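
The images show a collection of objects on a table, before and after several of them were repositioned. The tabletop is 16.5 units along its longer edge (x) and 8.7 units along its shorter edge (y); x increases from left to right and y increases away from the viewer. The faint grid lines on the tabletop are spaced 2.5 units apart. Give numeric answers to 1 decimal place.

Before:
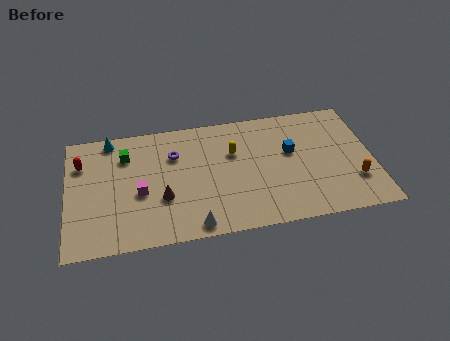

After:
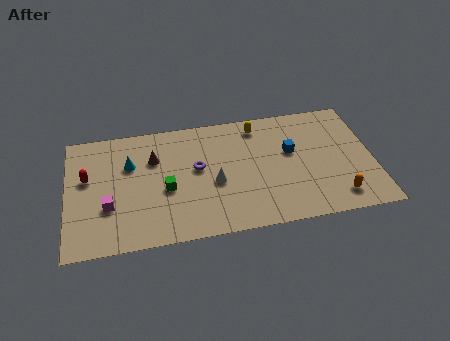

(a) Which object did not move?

the blue cube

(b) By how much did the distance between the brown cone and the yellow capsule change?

+1.2

Before: roughly 4.7 units apart; after: 5.9. That's 1.2 units further apart.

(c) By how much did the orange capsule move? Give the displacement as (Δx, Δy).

(-1.0, -1.0)

From the two frames, the orange capsule sits at roughly (15.4, 2.5) before and (14.4, 1.5) after.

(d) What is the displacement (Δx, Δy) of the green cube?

(2.1, -2.8)

From the two frames, the green cube sits at roughly (3.2, 6.5) before and (5.3, 3.7) after.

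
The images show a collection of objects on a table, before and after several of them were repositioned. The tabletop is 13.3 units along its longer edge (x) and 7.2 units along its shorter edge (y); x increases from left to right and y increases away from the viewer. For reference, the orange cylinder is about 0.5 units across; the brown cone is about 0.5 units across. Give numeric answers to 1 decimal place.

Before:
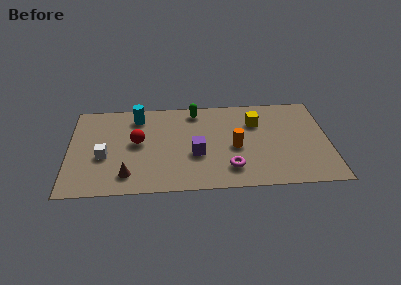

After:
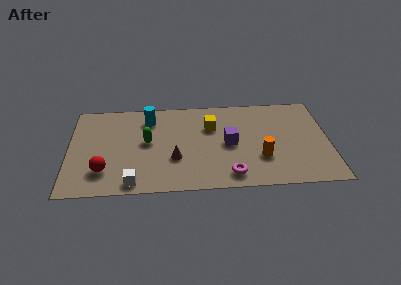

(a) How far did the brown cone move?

2.6

The brown cone moved from about (3.0, 1.4) to (5.4, 2.5), a distance of √(2.4² + 1.1²) ≈ 2.6.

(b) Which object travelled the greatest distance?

the green capsule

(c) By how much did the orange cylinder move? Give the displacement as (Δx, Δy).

(1.3, -0.9)

From the two frames, the orange cylinder sits at roughly (8.5, 3.2) before and (9.8, 2.3) after.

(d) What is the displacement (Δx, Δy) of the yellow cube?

(-2.3, -0.2)

From the two frames, the yellow cube sits at roughly (9.6, 5.1) before and (7.3, 4.9) after.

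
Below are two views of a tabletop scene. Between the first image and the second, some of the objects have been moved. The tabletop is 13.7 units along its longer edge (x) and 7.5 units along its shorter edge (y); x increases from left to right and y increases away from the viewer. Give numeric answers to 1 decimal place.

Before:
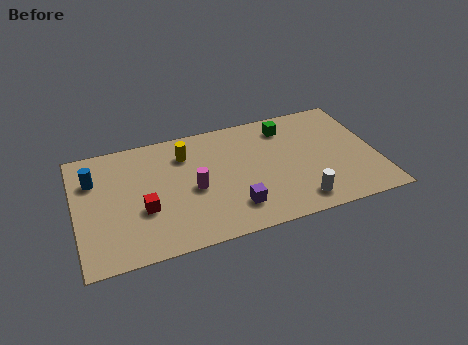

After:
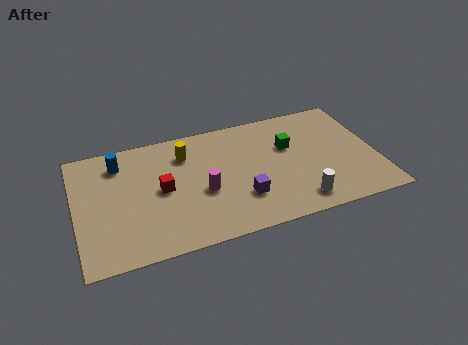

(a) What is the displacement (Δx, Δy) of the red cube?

(0.9, 1.0)

The red cube started near (3.0, 2.8) and ended near (3.9, 3.8).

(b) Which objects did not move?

the white cylinder and the yellow cylinder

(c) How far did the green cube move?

1.3

From (9.8, 6.1) to (9.8, 4.8), the green cube covered √(0.0² + 1.3²) ≈ 1.3 units.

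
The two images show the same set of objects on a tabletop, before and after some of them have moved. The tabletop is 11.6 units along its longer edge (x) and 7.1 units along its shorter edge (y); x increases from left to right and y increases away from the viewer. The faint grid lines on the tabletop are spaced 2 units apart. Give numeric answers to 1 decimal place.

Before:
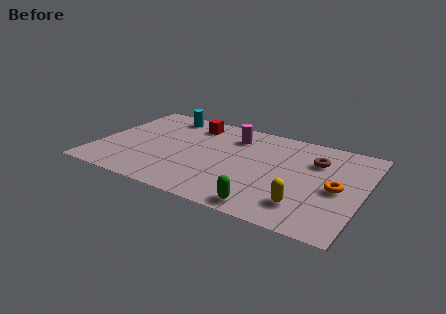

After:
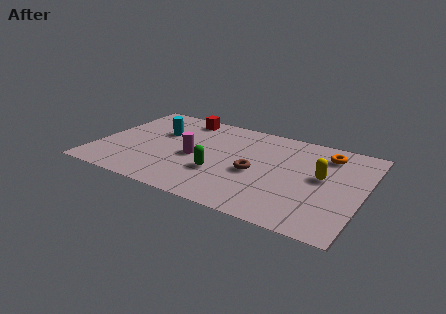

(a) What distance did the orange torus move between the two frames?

2.5

From (10.5, 3.3) to (9.8, 5.7), the orange torus covered √(0.7² + 2.4²) ≈ 2.5 units.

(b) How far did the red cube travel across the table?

0.6

The red cube was near (3.8, 5.8) before and (3.3, 6.2) after, so it travelled √(0.5² + 0.4²) ≈ 0.6 units.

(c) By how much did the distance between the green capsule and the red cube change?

-2.0

The distance was about 6.4 in the first image and 4.4 in the second, so they moved 2.0 units closer together.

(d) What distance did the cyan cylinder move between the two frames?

1.5

The cyan cylinder was near (2.5, 6.1) before and (2.5, 4.6) after, so it travelled √(0.0² + 1.5²) ≈ 1.5 units.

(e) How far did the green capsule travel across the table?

2.8

The green capsule was near (7.8, 0.8) before and (5.5, 2.4) after, so it travelled √(2.3² + 1.6²) ≈ 2.8 units.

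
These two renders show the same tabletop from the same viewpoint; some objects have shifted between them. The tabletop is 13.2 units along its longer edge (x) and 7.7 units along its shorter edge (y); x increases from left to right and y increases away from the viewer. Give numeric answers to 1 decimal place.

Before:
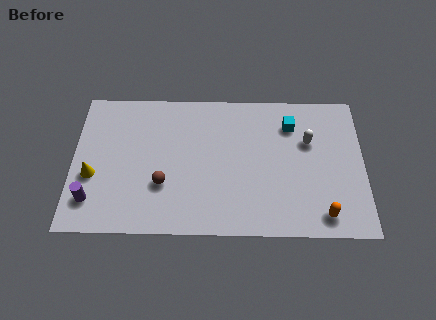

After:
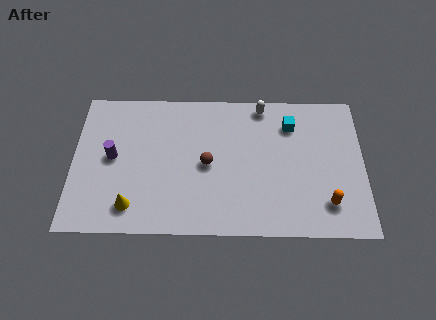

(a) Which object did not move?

the cyan cube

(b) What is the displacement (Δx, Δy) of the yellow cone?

(1.8, -1.6)

The yellow cone was at about (0.9, 3.0) and moved to about (2.7, 1.4).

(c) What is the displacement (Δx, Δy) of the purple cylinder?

(0.9, 2.3)

From the two frames, the purple cylinder sits at roughly (0.9, 1.7) before and (1.8, 4.0) after.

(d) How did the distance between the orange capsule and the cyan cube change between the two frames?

-0.5

The distance was about 5.0 in the first image and 4.5 in the second, so they moved 0.5 units closer together.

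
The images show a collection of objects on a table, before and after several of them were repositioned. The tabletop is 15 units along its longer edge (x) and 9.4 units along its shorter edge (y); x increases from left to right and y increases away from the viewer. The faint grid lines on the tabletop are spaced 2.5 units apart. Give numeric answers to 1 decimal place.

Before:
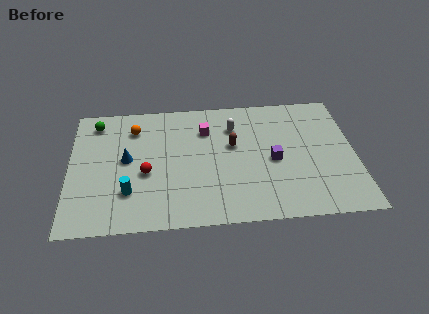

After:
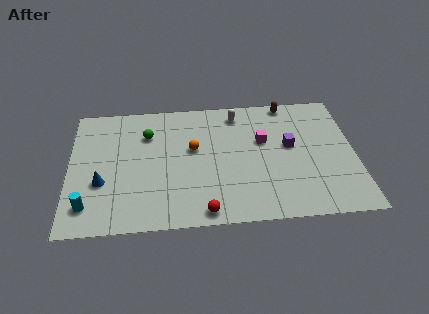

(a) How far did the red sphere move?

4.2

From (4.0, 3.9) to (7.0, 0.9), the red sphere covered √(3.0² + 3.0²) ≈ 4.2 units.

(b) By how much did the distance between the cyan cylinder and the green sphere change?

+0.3

They were about 5.6 units apart before and 5.9 after — 0.3 units further apart.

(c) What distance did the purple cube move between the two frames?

1.3

From (10.7, 4.3) to (11.6, 5.3), the purple cube covered √(0.9² + 1.0²) ≈ 1.3 units.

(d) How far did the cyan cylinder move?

2.2

The cyan cylinder was near (3.1, 2.6) before and (1.0, 1.8) after, so it travelled √(2.1² + 0.8²) ≈ 2.2 units.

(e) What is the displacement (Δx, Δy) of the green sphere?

(2.7, -1.1)

The green sphere started near (1.4, 7.9) and ended near (4.1, 6.8).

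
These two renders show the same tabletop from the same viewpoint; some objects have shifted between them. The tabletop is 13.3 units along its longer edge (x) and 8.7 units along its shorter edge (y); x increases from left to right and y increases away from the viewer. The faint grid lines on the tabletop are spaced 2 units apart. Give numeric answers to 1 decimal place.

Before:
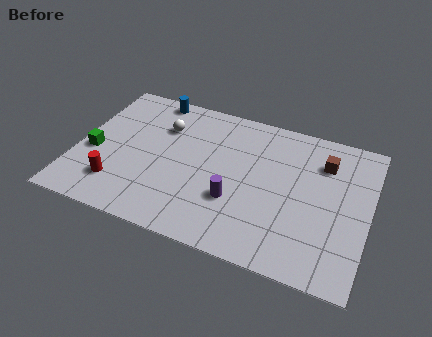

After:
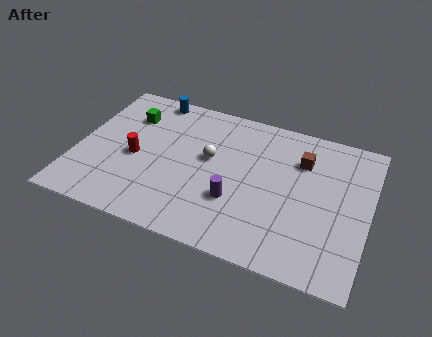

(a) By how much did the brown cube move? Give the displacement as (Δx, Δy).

(-1.0, -0.2)

The brown cube started near (11.1, 6.5) and ended near (10.1, 6.3).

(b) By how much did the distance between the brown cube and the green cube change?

-2.7

The distance was about 10.7 in the first image and 8.0 in the second, so they moved 2.7 units closer together.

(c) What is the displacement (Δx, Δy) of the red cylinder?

(0.6, 1.9)

The red cylinder started near (2.1, 2.0) and ended near (2.7, 3.9).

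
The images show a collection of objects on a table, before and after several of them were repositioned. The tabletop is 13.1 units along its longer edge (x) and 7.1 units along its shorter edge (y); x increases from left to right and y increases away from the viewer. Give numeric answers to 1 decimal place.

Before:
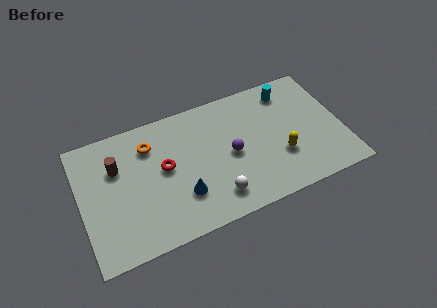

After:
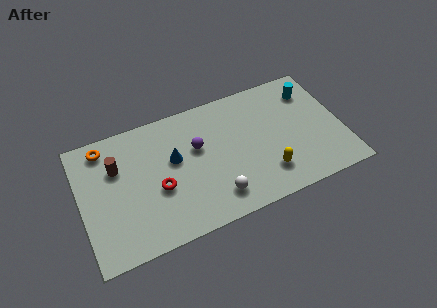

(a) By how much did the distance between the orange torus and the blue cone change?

+0.3

Before: roughly 3.5 units apart; after: 3.8. That's 0.3 units further apart.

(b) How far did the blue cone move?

2.1

The blue cone was near (4.9, 2.1) before and (4.7, 4.2) after, so it travelled √(0.2² + 2.1²) ≈ 2.1 units.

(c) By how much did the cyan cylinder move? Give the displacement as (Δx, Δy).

(1.1, -0.4)

From the two frames, the cyan cylinder sits at roughly (10.7, 5.9) before and (11.8, 5.5) after.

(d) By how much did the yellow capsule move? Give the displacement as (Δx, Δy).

(-0.8, -0.7)

From the two frames, the yellow capsule sits at roughly (9.9, 2.4) before and (9.1, 1.7) after.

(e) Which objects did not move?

the white sphere and the brown cylinder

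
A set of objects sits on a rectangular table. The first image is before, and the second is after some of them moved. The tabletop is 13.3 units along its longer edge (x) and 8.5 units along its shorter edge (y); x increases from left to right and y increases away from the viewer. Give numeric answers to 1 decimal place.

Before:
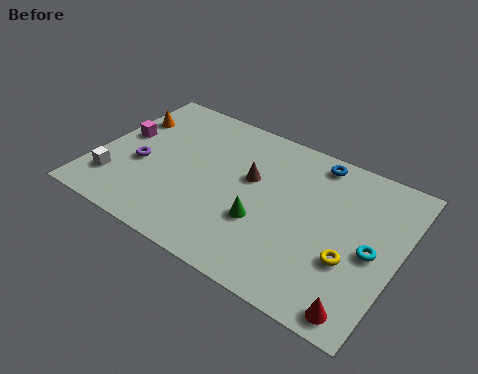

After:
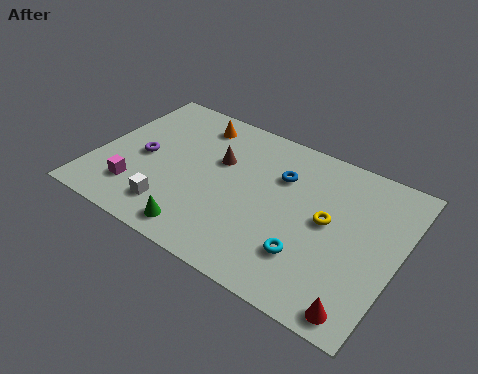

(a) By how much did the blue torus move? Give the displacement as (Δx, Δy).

(-1.3, -1.6)

The blue torus started near (9.2, 7.5) and ended near (7.9, 5.9).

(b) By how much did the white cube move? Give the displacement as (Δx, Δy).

(2.7, -0.3)

The white cube was at about (1.1, 2.0) and moved to about (3.8, 1.7).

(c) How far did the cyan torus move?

3.0

From (12.2, 3.9) to (9.7, 2.3), the cyan torus covered √(2.5² + 1.6²) ≈ 3.0 units.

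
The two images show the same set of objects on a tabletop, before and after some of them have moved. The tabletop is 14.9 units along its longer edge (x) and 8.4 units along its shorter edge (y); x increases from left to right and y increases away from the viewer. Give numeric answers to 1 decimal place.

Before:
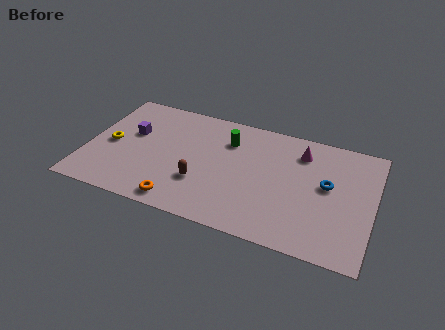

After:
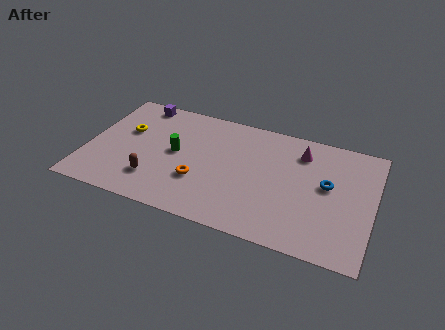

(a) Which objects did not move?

the magenta cone and the blue torus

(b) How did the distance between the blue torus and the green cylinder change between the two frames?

+2.4

The distance was about 5.5 in the first image and 7.9 in the second, so they moved 2.4 units further apart.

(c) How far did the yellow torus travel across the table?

1.4

From (1.2, 4.0) to (1.9, 5.2), the yellow torus covered √(0.7² + 1.2²) ≈ 1.4 units.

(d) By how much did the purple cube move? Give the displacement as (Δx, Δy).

(0.1, 2.4)

The purple cube was at about (2.2, 5.1) and moved to about (2.3, 7.5).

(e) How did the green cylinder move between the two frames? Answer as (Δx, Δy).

(-2.6, -1.8)

The green cylinder was at about (7.2, 6.2) and moved to about (4.6, 4.4).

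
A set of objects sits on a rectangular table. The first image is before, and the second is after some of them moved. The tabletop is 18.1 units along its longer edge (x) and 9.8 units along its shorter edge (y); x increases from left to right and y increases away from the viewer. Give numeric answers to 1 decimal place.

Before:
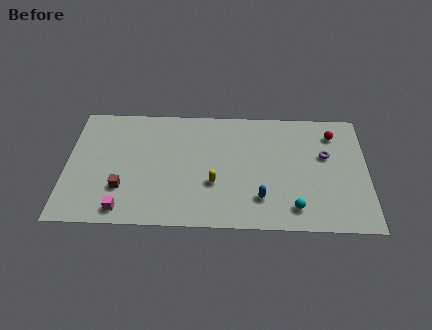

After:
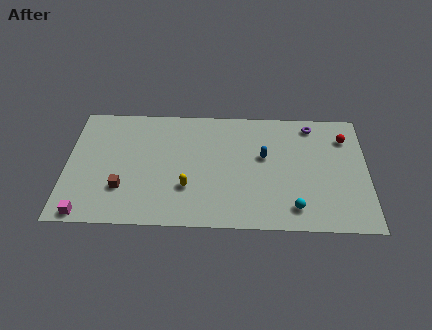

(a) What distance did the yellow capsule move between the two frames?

1.6

The yellow capsule moved from about (8.9, 3.5) to (7.3, 3.1), a distance of √(1.6² + 0.4²) ≈ 1.6.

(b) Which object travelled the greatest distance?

the blue capsule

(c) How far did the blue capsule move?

3.4

From (11.7, 2.4) to (11.9, 5.8), the blue capsule covered √(0.2² + 3.4²) ≈ 3.4 units.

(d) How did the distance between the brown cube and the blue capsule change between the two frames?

+0.7

Before: roughly 8.3 units apart; after: 9.0. That's 0.7 units further apart.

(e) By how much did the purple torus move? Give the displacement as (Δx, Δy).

(-0.8, 2.5)

The purple torus started near (15.6, 6.0) and ended near (14.8, 8.5).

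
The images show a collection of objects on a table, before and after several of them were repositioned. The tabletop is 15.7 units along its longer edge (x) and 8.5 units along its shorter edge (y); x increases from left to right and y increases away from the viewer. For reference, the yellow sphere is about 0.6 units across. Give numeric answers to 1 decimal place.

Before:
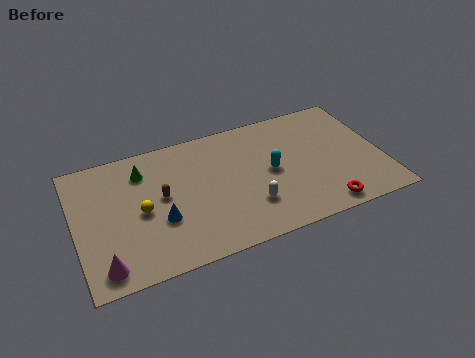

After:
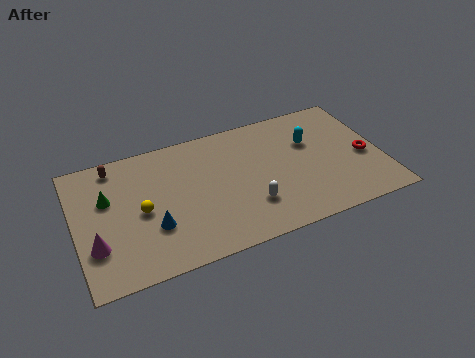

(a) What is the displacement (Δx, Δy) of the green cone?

(-1.9, -1.2)

The green cone started near (3.6, 6.6) and ended near (1.7, 5.4).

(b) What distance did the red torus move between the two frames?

3.7

From (12.3, 1.0) to (14.8, 3.7), the red torus covered √(2.5² + 2.7²) ≈ 3.7 units.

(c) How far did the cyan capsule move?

2.6

The cyan capsule moved from about (10.0, 4.3) to (12.2, 5.6), a distance of √(2.2² + 1.3²) ≈ 2.6.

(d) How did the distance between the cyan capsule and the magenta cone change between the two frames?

+2.4

They were about 9.3 units apart before and 11.7 after — 2.4 units further apart.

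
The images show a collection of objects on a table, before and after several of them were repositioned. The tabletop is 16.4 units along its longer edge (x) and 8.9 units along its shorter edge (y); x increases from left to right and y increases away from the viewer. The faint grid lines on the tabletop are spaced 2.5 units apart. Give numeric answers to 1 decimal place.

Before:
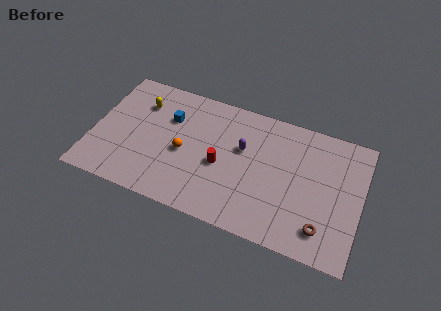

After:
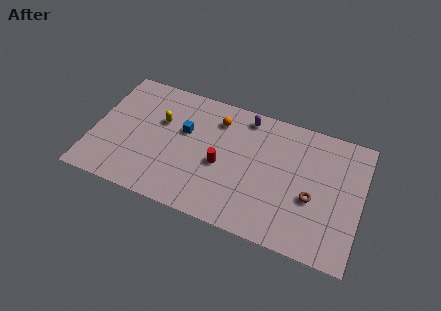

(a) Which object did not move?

the red cylinder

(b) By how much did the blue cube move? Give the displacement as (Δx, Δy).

(1.0, -0.6)

The blue cube started near (4.5, 6.1) and ended near (5.5, 5.5).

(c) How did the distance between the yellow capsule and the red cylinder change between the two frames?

-1.6

Before: roughly 5.9 units apart; after: 4.3. That's 1.6 units closer together.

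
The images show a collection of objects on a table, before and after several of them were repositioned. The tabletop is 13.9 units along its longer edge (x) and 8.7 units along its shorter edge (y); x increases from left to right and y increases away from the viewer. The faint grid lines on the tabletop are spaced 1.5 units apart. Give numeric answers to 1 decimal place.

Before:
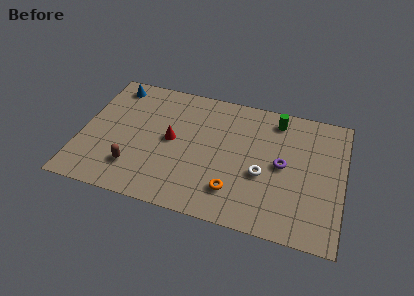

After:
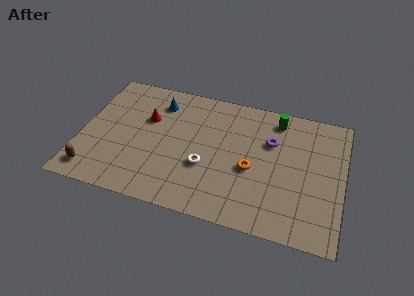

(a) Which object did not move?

the green cylinder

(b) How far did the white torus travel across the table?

3.0

The white torus was near (9.7, 3.5) before and (6.7, 3.2) after, so it travelled √(3.0² + 0.3²) ≈ 3.0 units.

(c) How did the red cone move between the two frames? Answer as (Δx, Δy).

(-1.4, 1.1)

The red cone was at about (4.8, 4.5) and moved to about (3.4, 5.6).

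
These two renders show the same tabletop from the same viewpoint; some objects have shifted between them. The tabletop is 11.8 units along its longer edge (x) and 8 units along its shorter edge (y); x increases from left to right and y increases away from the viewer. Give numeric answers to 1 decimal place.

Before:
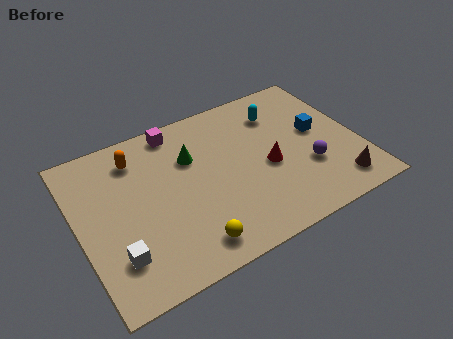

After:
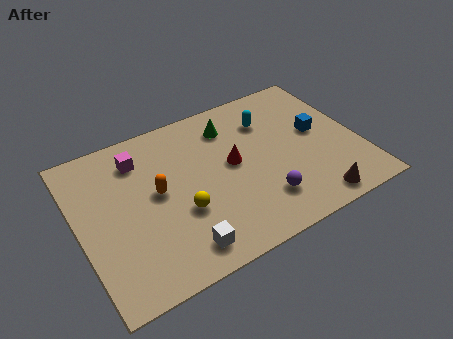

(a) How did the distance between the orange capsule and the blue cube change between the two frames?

-0.9

Before: roughly 7.8 units apart; after: 6.9. That's 0.9 units closer together.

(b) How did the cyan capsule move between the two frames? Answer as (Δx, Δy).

(-0.5, -0.2)

The cyan capsule started near (8.8, 6.1) and ended near (8.3, 5.9).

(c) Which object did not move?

the blue cube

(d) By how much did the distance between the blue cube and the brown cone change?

+0.5

Before: roughly 3.1 units apart; after: 3.6. That's 0.5 units further apart.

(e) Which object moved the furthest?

the white cube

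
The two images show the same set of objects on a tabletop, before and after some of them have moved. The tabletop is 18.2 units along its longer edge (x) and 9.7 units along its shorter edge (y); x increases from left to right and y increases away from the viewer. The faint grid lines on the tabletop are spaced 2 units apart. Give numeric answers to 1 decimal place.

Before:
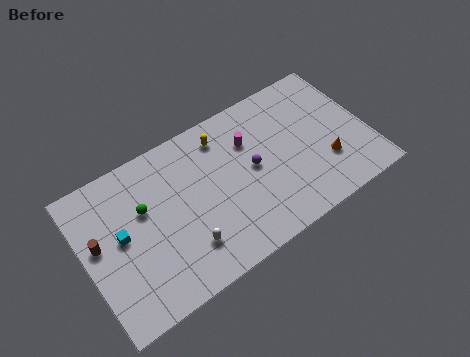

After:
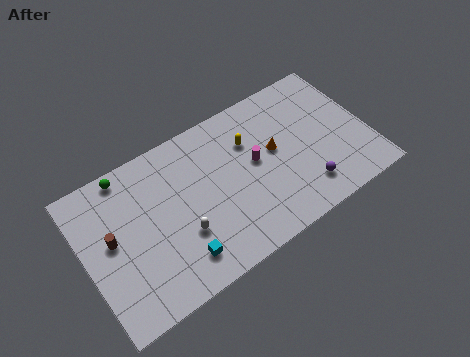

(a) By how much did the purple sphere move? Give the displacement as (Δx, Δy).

(2.9, -3.0)

From the two frames, the purple sphere sits at roughly (10.8, 5.0) before and (13.7, 2.0) after.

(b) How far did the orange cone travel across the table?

3.8

From (15.3, 3.0) to (12.3, 5.4), the orange cone covered √(3.0² + 2.4²) ≈ 3.8 units.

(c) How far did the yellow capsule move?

2.0

From (9.3, 8.0) to (10.9, 6.8), the yellow capsule covered √(1.6² + 1.2²) ≈ 2.0 units.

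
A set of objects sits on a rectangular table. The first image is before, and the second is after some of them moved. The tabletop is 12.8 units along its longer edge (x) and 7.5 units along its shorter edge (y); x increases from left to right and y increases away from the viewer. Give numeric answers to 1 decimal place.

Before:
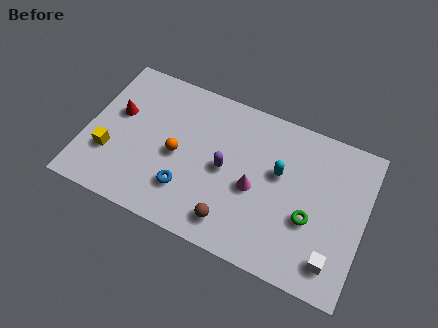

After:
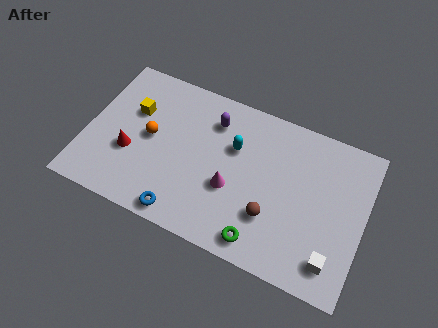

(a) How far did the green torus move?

2.8

The green torus moved from about (10.4, 2.9) to (8.4, 1.0), a distance of √(2.0² + 1.9²) ≈ 2.8.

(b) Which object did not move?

the white cube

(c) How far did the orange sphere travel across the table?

1.4

The orange sphere was near (4.2, 3.5) before and (2.9, 3.9) after, so it travelled √(1.3² + 0.4²) ≈ 1.4 units.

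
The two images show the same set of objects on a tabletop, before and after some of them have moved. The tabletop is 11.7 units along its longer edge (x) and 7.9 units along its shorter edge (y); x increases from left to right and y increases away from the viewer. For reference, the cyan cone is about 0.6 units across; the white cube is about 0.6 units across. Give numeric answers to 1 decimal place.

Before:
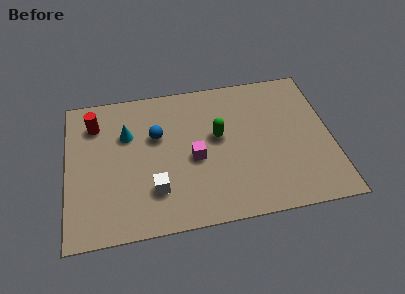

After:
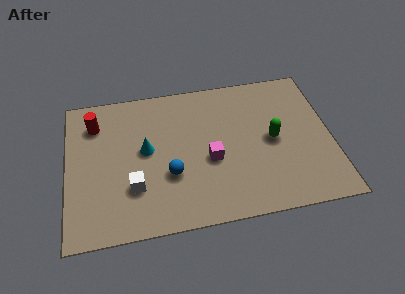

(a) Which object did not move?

the red cylinder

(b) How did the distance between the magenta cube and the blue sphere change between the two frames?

-0.3

Before: roughly 2.2 units apart; after: 1.9. That's 0.3 units closer together.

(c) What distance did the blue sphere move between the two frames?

2.3

From (4.0, 5.0) to (4.5, 2.8), the blue sphere covered √(0.5² + 2.2²) ≈ 2.3 units.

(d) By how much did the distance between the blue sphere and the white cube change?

-1.3

They were about 2.9 units apart before and 1.6 after — 1.3 units closer together.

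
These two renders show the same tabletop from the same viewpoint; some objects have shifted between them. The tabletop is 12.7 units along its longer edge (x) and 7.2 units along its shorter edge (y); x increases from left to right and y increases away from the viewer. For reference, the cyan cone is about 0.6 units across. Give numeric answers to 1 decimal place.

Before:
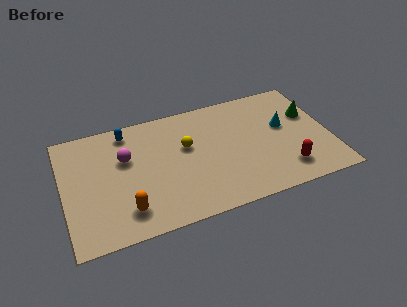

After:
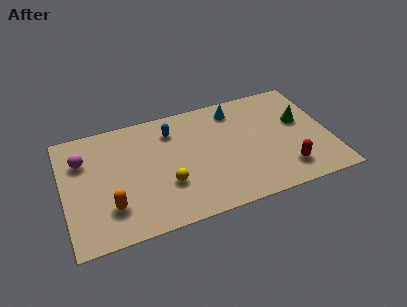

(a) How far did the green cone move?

0.6

The green cone was near (11.9, 4.6) before and (11.4, 4.3) after, so it travelled √(0.5² + 0.3²) ≈ 0.6 units.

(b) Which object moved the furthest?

the cyan cone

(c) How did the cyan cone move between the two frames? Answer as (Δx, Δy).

(-2.2, 1.8)

The cyan cone started near (10.6, 4.2) and ended near (8.4, 6.0).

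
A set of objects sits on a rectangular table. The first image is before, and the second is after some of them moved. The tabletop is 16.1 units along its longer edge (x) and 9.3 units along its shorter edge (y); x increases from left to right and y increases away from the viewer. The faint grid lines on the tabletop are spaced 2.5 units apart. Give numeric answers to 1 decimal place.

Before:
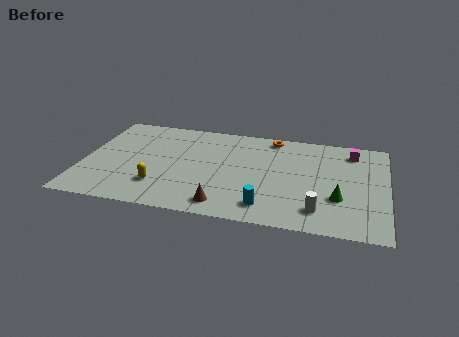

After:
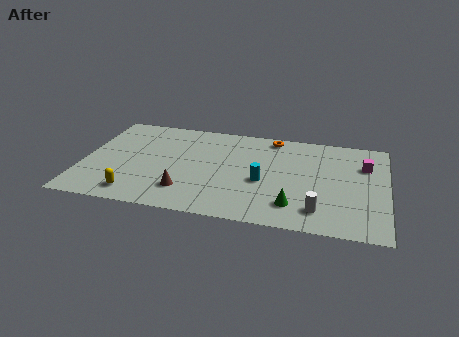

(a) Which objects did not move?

the white cylinder and the orange torus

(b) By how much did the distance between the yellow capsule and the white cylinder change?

+1.2

The distance was about 8.4 in the first image and 9.6 in the second, so they moved 1.2 units further apart.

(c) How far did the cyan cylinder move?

2.3

The cyan cylinder moved from about (9.9, 1.6) to (9.6, 3.9), a distance of √(0.3² + 2.3²) ≈ 2.3.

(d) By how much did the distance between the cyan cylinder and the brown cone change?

+2.1

Before: roughly 2.2 units apart; after: 4.3. That's 2.1 units further apart.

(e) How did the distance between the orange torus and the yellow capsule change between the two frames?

+1.6

They were about 8.2 units apart before and 9.8 after — 1.6 units further apart.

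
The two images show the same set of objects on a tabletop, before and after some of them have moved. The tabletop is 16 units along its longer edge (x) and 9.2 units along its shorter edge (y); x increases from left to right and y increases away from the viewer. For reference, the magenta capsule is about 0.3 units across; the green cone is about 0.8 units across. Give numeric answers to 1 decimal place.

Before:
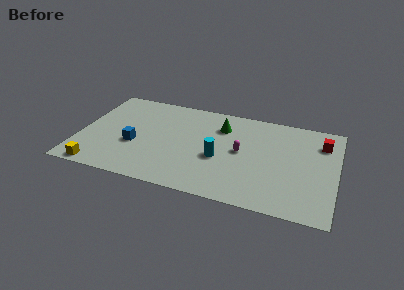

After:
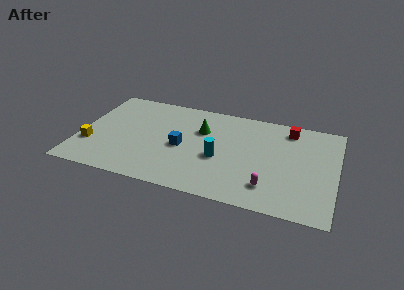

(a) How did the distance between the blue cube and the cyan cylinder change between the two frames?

-2.9

The distance was about 5.3 in the first image and 2.4 in the second, so they moved 2.9 units closer together.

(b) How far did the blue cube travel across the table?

3.0

From (3.5, 3.6) to (6.4, 4.2), the blue cube covered √(2.9² + 0.6²) ≈ 3.0 units.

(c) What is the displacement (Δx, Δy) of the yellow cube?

(-0.7, 2.1)

The yellow cube was at about (1.5, 0.8) and moved to about (0.8, 2.9).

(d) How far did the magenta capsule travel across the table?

3.4

The magenta capsule was near (10.1, 4.8) before and (12.0, 2.0) after, so it travelled √(1.9² + 2.8²) ≈ 3.4 units.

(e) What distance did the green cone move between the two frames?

1.4

The green cone moved from about (8.7, 6.9) to (7.5, 6.2), a distance of √(1.2² + 0.7²) ≈ 1.4.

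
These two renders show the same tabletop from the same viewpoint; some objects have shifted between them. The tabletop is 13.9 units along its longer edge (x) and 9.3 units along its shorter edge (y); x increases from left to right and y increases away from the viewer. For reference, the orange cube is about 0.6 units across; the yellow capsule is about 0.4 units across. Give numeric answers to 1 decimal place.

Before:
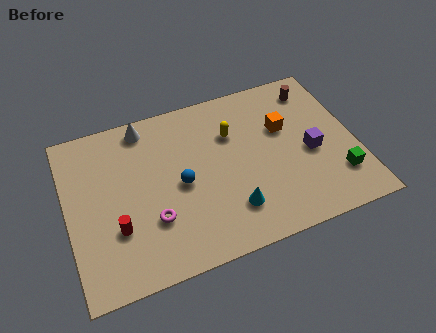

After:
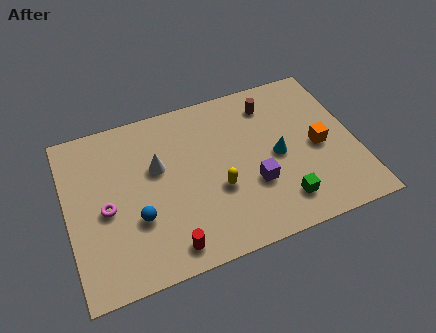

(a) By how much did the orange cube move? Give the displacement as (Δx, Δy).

(1.5, -1.6)

From the two frames, the orange cube sits at roughly (10.6, 5.9) before and (12.1, 4.3) after.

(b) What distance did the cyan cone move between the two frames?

3.3

The cyan cone moved from about (7.6, 2.2) to (10.1, 4.4), a distance of √(2.5² + 2.2²) ≈ 3.3.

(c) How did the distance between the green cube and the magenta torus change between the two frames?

-0.4

Before: roughly 8.9 units apart; after: 8.5. That's 0.4 units closer together.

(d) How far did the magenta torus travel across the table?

2.5

The magenta torus was near (3.9, 2.9) before and (1.8, 4.2) after, so it travelled √(2.1² + 1.3²) ≈ 2.5 units.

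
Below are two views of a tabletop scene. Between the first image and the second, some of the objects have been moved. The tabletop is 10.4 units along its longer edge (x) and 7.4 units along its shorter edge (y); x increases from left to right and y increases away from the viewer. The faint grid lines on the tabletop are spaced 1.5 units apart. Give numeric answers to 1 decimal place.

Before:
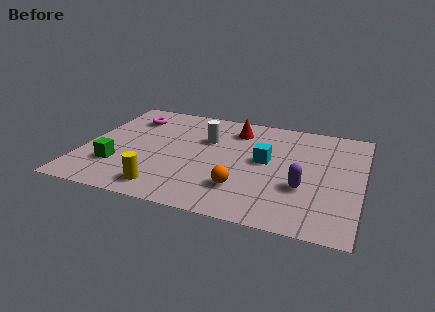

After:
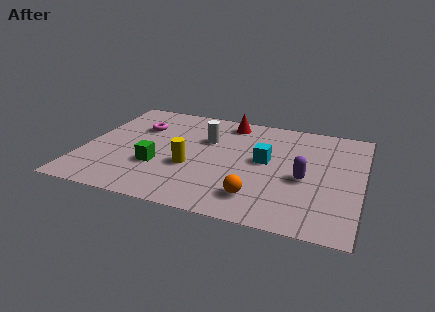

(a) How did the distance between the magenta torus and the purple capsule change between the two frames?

-0.8

They were about 7.5 units apart before and 6.7 after — 0.8 units closer together.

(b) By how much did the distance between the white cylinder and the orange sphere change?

+0.6

Before: roughly 3.4 units apart; after: 4.0. That's 0.6 units further apart.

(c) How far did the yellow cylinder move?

1.9

The yellow cylinder moved from about (3.3, 1.1) to (4.1, 2.8), a distance of √(0.8² + 1.7²) ≈ 1.9.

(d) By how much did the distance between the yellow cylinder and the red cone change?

-1.5

They were about 5.3 units apart before and 3.8 after — 1.5 units closer together.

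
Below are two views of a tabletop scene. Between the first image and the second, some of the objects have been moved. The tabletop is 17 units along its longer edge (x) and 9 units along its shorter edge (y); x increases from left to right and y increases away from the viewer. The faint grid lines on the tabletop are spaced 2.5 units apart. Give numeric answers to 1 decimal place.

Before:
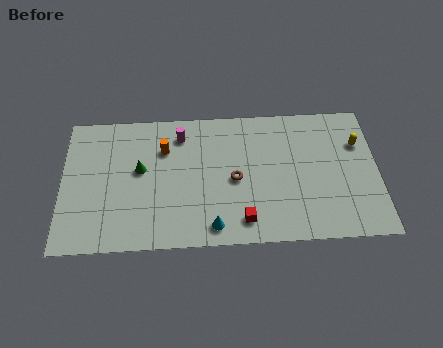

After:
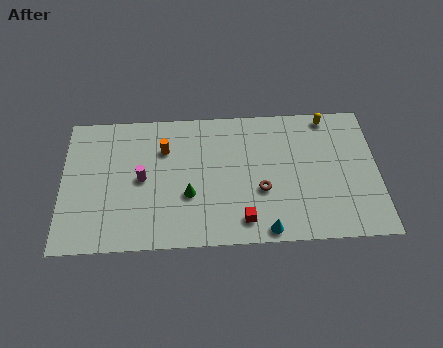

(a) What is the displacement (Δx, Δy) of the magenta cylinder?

(-2.1, -2.8)

The magenta cylinder started near (6.4, 7.3) and ended near (4.3, 4.5).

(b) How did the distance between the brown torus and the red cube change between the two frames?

-0.6

The distance was about 2.7 in the first image and 2.1 in the second, so they moved 0.6 units closer together.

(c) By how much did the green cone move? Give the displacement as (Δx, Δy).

(2.6, -1.8)

The green cone was at about (4.2, 5.1) and moved to about (6.8, 3.3).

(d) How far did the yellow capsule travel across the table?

2.5

From (16.0, 6.2) to (14.4, 8.1), the yellow capsule covered √(1.6² + 1.9²) ≈ 2.5 units.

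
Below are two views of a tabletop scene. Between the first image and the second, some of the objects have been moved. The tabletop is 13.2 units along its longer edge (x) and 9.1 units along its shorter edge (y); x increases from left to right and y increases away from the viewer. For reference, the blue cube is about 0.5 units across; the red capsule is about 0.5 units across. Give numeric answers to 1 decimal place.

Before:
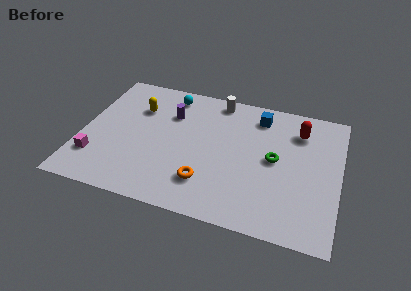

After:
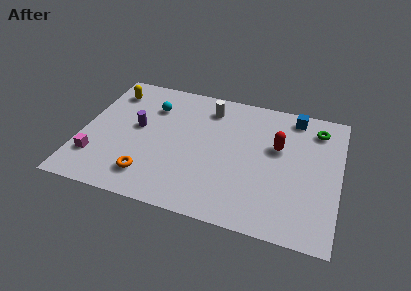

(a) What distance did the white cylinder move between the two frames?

0.8

The white cylinder was near (6.7, 8.1) before and (6.3, 7.4) after, so it travelled √(0.4² + 0.7²) ≈ 0.8 units.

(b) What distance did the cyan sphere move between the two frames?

1.4

The cyan sphere was near (4.2, 7.8) before and (3.4, 6.7) after, so it travelled √(0.8² + 1.1²) ≈ 1.4 units.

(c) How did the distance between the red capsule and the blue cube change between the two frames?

+0.3

They were about 2.2 units apart before and 2.5 after — 0.3 units further apart.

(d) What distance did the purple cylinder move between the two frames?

2.1

The purple cylinder moved from about (4.4, 6.4) to (2.8, 5.0), a distance of √(1.6² + 1.4²) ≈ 2.1.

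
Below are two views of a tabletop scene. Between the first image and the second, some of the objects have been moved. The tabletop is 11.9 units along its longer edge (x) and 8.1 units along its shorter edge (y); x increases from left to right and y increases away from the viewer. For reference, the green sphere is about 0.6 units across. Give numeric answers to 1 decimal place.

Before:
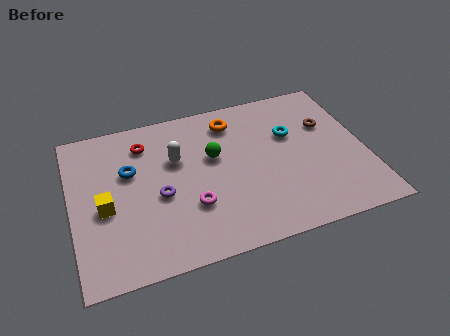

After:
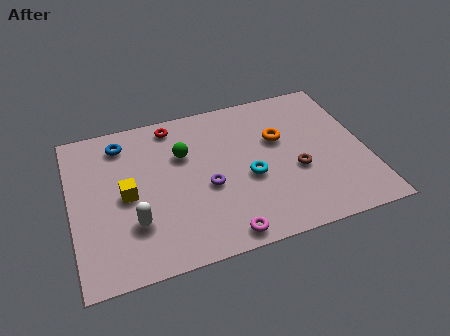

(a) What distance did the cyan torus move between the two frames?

2.6

From (9.0, 5.2) to (7.1, 3.4), the cyan torus covered √(1.9² + 1.8²) ≈ 2.6 units.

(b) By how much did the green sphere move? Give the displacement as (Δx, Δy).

(-1.2, 0.5)

The green sphere was at about (5.8, 4.9) and moved to about (4.6, 5.4).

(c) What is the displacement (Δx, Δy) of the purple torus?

(1.9, -0.1)

The purple torus started near (3.5, 3.5) and ended near (5.4, 3.4).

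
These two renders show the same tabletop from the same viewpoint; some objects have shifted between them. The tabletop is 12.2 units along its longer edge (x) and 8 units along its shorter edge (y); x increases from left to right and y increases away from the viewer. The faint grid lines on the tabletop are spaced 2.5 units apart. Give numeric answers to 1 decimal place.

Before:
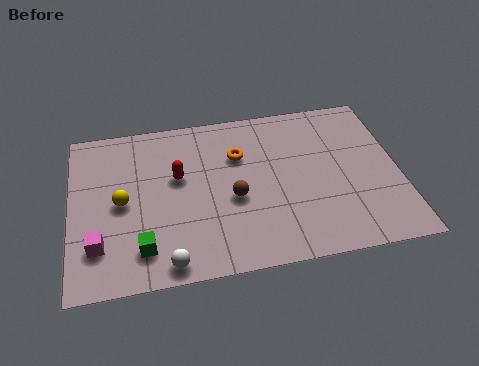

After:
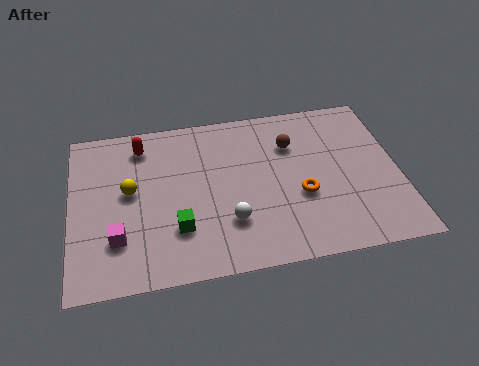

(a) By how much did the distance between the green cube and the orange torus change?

-0.7

They were about 5.4 units apart before and 4.7 after — 0.7 units closer together.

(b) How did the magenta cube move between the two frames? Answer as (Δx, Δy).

(0.7, 0.2)

The magenta cube started near (1.0, 2.0) and ended near (1.7, 2.2).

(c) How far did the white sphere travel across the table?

2.7

The white sphere was near (3.5, 0.8) before and (5.8, 2.3) after, so it travelled √(2.3² + 1.5²) ≈ 2.7 units.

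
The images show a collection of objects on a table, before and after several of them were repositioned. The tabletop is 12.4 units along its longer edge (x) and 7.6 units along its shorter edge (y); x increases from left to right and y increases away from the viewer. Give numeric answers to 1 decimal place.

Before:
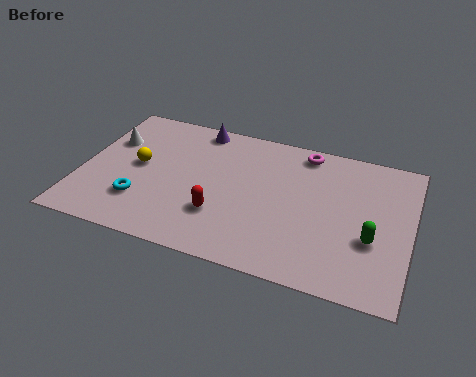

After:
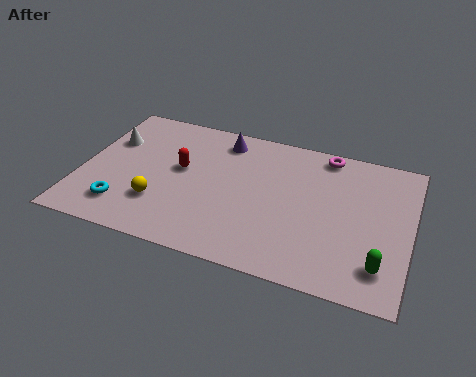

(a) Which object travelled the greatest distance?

the red capsule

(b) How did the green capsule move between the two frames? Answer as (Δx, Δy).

(0.4, -1.2)

From the two frames, the green capsule sits at roughly (11.0, 2.8) before and (11.4, 1.6) after.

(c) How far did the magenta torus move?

0.8

The magenta torus moved from about (8.2, 6.7) to (9.0, 6.8), a distance of √(0.8² + 0.1²) ≈ 0.8.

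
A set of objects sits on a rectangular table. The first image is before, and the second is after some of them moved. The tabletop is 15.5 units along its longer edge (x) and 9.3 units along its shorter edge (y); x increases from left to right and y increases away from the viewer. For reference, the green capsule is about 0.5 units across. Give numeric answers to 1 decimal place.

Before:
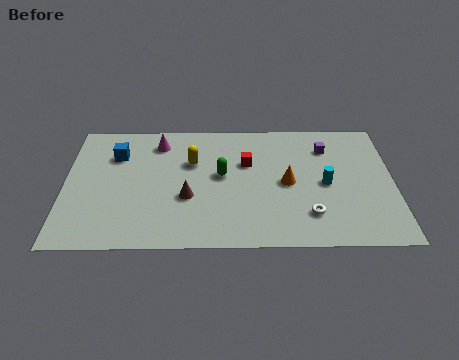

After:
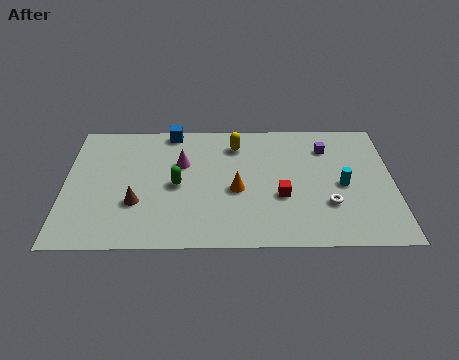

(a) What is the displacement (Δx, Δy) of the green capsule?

(-2.1, -0.7)

From the two frames, the green capsule sits at roughly (7.4, 5.1) before and (5.3, 4.4) after.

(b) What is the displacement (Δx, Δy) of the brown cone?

(-2.4, -0.4)

The brown cone was at about (5.8, 3.5) and moved to about (3.4, 3.1).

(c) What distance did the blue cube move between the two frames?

3.2

From (2.4, 6.7) to (5.0, 8.5), the blue cube covered √(2.6² + 1.8²) ≈ 3.2 units.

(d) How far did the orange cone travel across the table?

2.5

The orange cone moved from about (10.5, 4.5) to (8.1, 4.0), a distance of √(2.4² + 0.5²) ≈ 2.5.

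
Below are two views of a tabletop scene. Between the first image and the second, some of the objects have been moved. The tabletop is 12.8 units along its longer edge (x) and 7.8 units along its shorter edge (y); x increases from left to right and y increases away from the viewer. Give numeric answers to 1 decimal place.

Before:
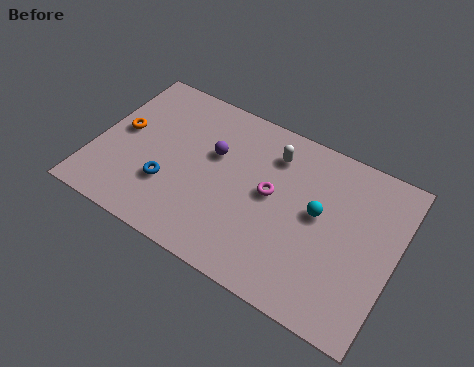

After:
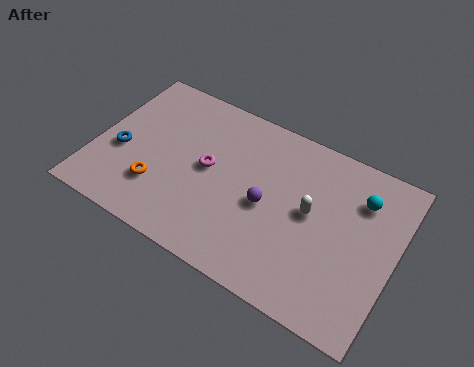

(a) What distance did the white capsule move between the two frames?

2.7

The white capsule was near (7.3, 6.1) before and (9.2, 4.2) after, so it travelled √(1.9² + 1.9²) ≈ 2.7 units.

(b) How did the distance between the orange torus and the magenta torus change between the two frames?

-3.8

Before: roughly 6.5 units apart; after: 2.7. That's 3.8 units closer together.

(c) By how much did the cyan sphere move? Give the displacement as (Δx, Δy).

(1.6, 1.5)

From the two frames, the cyan sphere sits at roughly (9.5, 4.3) before and (11.1, 5.8) after.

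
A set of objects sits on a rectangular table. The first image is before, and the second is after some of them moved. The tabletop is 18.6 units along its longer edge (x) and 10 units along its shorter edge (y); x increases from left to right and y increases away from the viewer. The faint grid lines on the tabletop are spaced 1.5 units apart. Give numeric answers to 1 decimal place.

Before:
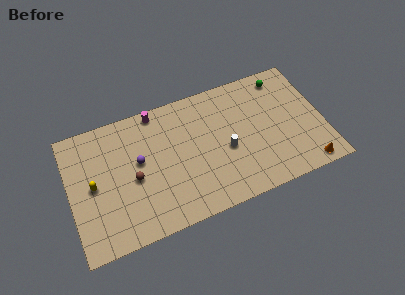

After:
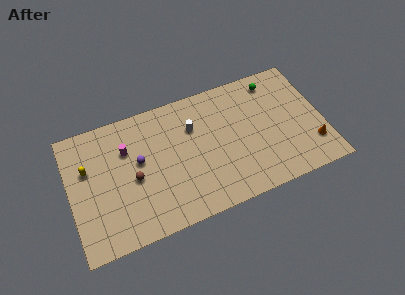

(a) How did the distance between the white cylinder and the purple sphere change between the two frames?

-2.2

The distance was about 6.5 in the first image and 4.3 in the second, so they moved 2.2 units closer together.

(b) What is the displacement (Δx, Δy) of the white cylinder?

(-2.2, 2.6)

The white cylinder started near (11.4, 4.3) and ended near (9.2, 6.9).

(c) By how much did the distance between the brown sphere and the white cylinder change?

-1.6

They were about 6.8 units apart before and 5.2 after — 1.6 units closer together.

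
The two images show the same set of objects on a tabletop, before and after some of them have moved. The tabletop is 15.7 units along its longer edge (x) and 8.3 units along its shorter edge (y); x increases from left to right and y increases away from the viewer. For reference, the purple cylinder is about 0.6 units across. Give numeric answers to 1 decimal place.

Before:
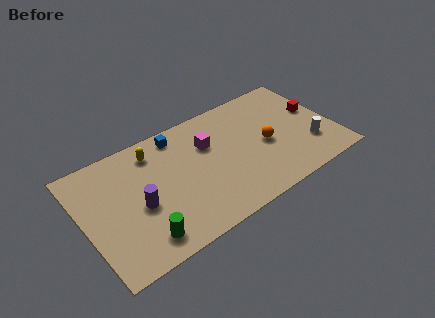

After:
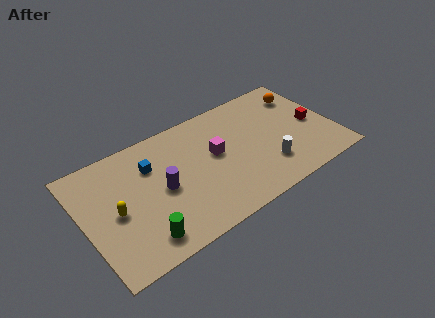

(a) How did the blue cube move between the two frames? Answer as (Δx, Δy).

(-1.9, -1.3)

From the two frames, the blue cube sits at roughly (6.3, 7.2) before and (4.4, 5.9) after.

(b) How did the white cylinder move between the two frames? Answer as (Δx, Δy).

(-2.8, -0.2)

From the two frames, the white cylinder sits at roughly (14.0, 2.4) before and (11.2, 2.2) after.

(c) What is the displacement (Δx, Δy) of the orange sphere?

(2.9, 2.6)

The orange sphere started near (11.4, 3.8) and ended near (14.3, 6.4).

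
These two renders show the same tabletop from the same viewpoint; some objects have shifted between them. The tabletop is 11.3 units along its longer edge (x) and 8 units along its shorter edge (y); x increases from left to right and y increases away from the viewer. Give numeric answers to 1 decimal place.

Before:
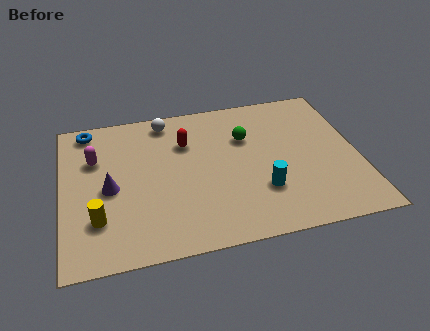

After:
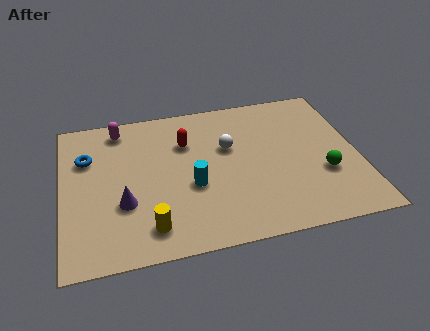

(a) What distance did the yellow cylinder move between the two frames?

2.1

The yellow cylinder moved from about (1.3, 2.2) to (3.2, 1.4), a distance of √(1.9² + 0.8²) ≈ 2.1.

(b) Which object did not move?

the red capsule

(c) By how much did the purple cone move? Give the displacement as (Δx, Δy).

(0.5, -0.9)

The purple cone was at about (1.8, 3.7) and moved to about (2.3, 2.8).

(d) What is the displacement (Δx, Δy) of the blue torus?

(-0.1, -1.6)

The blue torus was at about (1.1, 7.1) and moved to about (1.0, 5.5).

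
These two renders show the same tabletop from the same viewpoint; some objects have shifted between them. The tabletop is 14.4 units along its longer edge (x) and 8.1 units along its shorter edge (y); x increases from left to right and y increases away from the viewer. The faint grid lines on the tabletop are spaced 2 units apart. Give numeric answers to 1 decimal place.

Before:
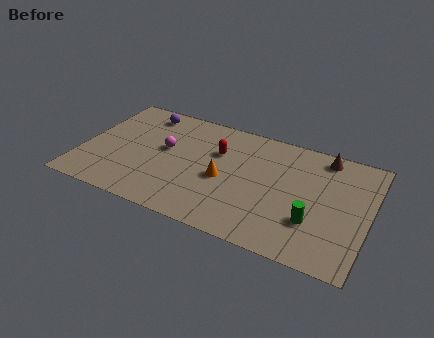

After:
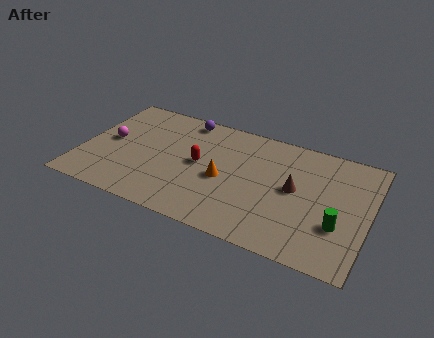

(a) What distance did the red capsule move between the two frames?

1.4

From (6.7, 5.4) to (5.9, 4.2), the red capsule covered √(0.8² + 1.2²) ≈ 1.4 units.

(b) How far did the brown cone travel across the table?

3.0

From (11.9, 7.1) to (10.7, 4.3), the brown cone covered √(1.2² + 2.8²) ≈ 3.0 units.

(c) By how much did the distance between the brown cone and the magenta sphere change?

+1.2

They were about 8.2 units apart before and 9.4 after — 1.2 units further apart.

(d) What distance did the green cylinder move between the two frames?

1.2

The green cylinder moved from about (11.8, 2.5) to (13.0, 2.7), a distance of √(1.2² + 0.2²) ≈ 1.2.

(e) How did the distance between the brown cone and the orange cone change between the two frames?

-2.3

They were about 5.9 units apart before and 3.6 after — 2.3 units closer together.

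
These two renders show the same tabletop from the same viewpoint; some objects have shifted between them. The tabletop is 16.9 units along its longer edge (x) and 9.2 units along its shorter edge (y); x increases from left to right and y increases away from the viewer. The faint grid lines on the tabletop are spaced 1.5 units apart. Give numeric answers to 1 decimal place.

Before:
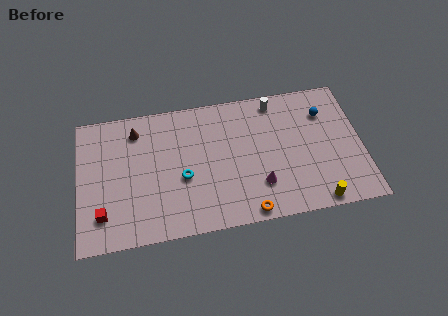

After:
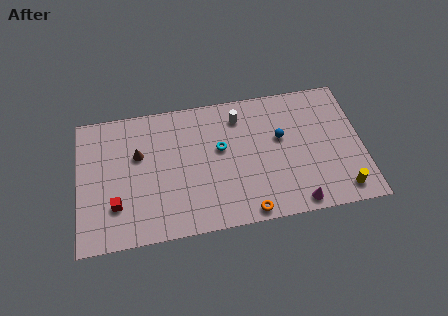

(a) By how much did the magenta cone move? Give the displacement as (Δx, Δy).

(2.1, -1.6)

The magenta cone was at about (10.7, 2.5) and moved to about (12.8, 0.9).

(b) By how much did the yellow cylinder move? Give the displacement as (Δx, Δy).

(1.5, 0.5)

From the two frames, the yellow cylinder sits at roughly (14.0, 0.8) before and (15.5, 1.3) after.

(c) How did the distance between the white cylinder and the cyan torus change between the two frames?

-4.8

They were about 7.1 units apart before and 2.3 after — 4.8 units closer together.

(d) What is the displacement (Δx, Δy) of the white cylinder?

(-2.2, -0.7)

The white cylinder was at about (11.9, 8.1) and moved to about (9.7, 7.4).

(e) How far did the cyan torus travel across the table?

2.8

From (6.2, 3.8) to (8.5, 5.4), the cyan torus covered √(2.3² + 1.6²) ≈ 2.8 units.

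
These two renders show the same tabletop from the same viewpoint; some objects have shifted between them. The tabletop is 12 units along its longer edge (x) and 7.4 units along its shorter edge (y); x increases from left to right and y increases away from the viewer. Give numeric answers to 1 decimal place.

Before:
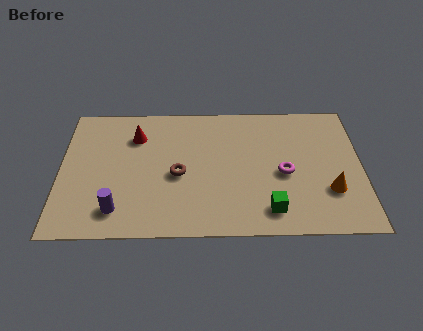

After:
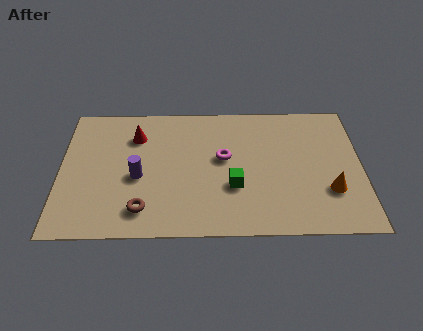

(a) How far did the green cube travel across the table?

1.9

The green cube was near (8.3, 1.3) before and (6.9, 2.6) after, so it travelled √(1.4² + 1.3²) ≈ 1.9 units.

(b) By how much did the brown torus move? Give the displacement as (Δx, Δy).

(-1.4, -1.9)

The brown torus was at about (4.7, 3.3) and moved to about (3.3, 1.4).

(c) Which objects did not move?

the orange cone and the red cone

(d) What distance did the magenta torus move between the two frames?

2.6

The magenta torus moved from about (8.9, 3.3) to (6.5, 4.2), a distance of √(2.4² + 0.9²) ≈ 2.6.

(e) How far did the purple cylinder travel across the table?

2.0

The purple cylinder moved from about (2.3, 1.4) to (3.1, 3.2), a distance of √(0.8² + 1.8²) ≈ 2.0.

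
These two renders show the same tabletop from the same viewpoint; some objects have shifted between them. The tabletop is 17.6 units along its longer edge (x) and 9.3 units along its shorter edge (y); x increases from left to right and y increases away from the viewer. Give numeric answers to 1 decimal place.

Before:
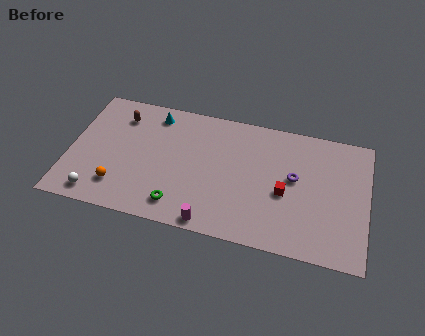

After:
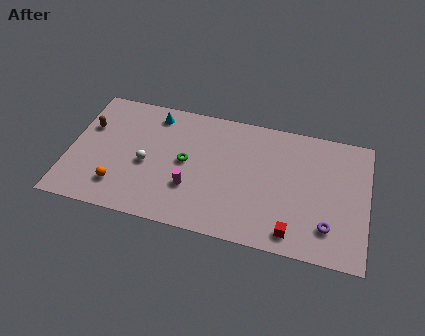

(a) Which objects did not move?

the orange sphere and the cyan cone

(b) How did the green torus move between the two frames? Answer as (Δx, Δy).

(0.2, 3.2)

The green torus was at about (6.7, 1.6) and moved to about (6.9, 4.8).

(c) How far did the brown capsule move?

2.2

The brown capsule moved from about (2.8, 7.3) to (1.0, 6.1), a distance of √(1.8² + 1.2²) ≈ 2.2.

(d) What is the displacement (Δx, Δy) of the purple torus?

(2.1, -3.0)

The purple torus started near (13.3, 5.2) and ended near (15.4, 2.2).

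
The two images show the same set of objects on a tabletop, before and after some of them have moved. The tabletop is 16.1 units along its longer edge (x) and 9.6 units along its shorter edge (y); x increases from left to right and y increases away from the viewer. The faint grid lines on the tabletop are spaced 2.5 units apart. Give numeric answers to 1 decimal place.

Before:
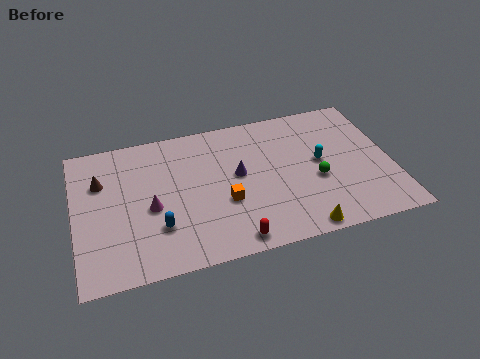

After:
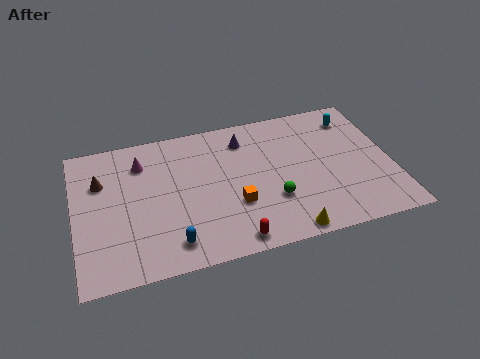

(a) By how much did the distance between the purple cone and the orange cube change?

+2.6

They were about 1.9 units apart before and 4.5 after — 2.6 units further apart.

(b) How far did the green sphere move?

2.4

From (12.2, 3.9) to (9.9, 3.1), the green sphere covered √(2.3² + 0.8²) ≈ 2.4 units.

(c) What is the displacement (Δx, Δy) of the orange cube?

(0.5, -0.3)

The orange cube was at about (7.5, 3.6) and moved to about (8.0, 3.3).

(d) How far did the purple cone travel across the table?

2.5

The purple cone was near (8.3, 5.3) before and (8.8, 7.7) after, so it travelled √(0.5² + 2.4²) ≈ 2.5 units.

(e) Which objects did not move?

the brown cone and the red capsule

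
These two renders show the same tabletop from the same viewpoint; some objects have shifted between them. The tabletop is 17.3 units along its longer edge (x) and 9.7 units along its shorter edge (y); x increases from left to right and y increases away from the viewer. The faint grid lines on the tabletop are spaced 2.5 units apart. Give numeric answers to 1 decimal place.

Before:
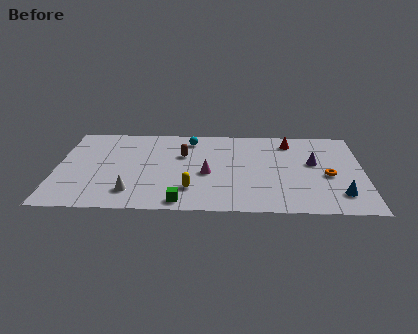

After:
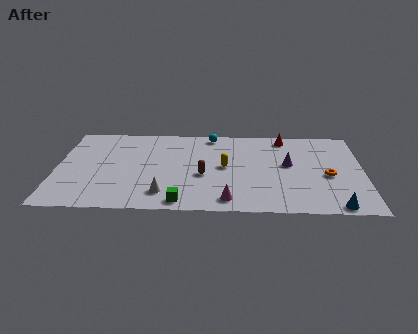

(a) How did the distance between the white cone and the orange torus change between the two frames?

-1.7

Before: roughly 11.2 units apart; after: 9.5. That's 1.7 units closer together.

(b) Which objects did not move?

the orange torus and the green cube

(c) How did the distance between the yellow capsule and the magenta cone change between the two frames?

+1.7

Before: roughly 2.0 units apart; after: 3.7. That's 1.7 units further apart.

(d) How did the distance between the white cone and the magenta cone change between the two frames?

-1.1

Before: roughly 4.7 units apart; after: 3.6. That's 1.1 units closer together.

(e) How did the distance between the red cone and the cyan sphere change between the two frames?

-1.5

They were about 5.7 units apart before and 4.2 after — 1.5 units closer together.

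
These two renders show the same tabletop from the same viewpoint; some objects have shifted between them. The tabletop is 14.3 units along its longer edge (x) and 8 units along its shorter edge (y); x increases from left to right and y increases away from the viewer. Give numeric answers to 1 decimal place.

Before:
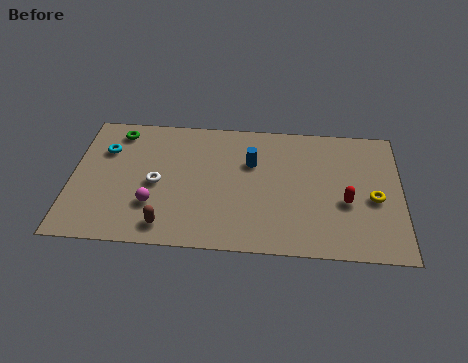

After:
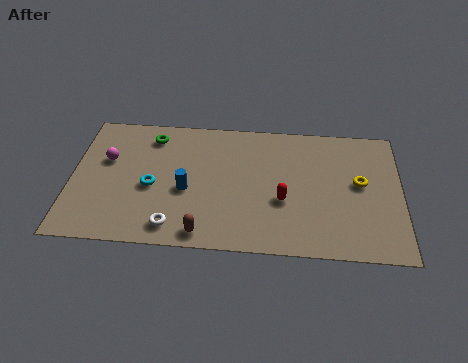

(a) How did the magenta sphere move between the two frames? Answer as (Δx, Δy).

(-2.1, 2.6)

The magenta sphere started near (3.6, 2.4) and ended near (1.5, 5.0).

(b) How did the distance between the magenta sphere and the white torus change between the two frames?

+3.5

Before: roughly 1.3 units apart; after: 4.8. That's 3.5 units further apart.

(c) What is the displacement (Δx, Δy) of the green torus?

(1.5, -0.2)

The green torus was at about (1.9, 6.8) and moved to about (3.4, 6.6).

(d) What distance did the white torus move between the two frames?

2.6

The white torus was near (3.7, 3.7) before and (4.5, 1.2) after, so it travelled √(0.8² + 2.5²) ≈ 2.6 units.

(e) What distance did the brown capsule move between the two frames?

1.6

The brown capsule moved from about (4.2, 1.2) to (5.8, 0.9), a distance of √(1.6² + 0.3²) ≈ 1.6.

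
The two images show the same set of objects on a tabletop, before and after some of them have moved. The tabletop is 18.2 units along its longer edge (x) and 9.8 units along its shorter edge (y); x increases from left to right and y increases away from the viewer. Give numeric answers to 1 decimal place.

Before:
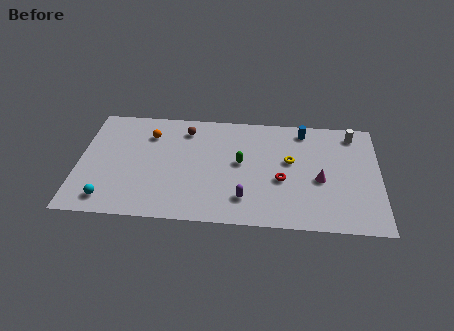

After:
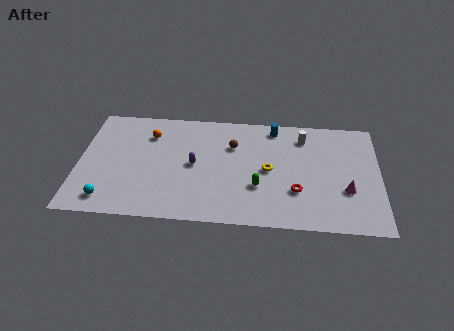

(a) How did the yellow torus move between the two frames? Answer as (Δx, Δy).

(-1.3, -0.9)

The yellow torus started near (12.8, 5.7) and ended near (11.5, 4.8).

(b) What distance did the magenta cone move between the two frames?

1.8

From (14.6, 4.2) to (16.2, 3.4), the magenta cone covered √(1.6² + 0.8²) ≈ 1.8 units.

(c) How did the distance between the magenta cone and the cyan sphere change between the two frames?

+1.4

The distance was about 13.0 in the first image and 14.4 in the second, so they moved 1.4 units further apart.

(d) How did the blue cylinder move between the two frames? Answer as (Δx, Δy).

(-1.8, 0.1)

The blue cylinder was at about (13.6, 8.5) and moved to about (11.8, 8.6).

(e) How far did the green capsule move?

2.3

From (9.8, 5.3) to (10.9, 3.3), the green capsule covered √(1.1² + 2.0²) ≈ 2.3 units.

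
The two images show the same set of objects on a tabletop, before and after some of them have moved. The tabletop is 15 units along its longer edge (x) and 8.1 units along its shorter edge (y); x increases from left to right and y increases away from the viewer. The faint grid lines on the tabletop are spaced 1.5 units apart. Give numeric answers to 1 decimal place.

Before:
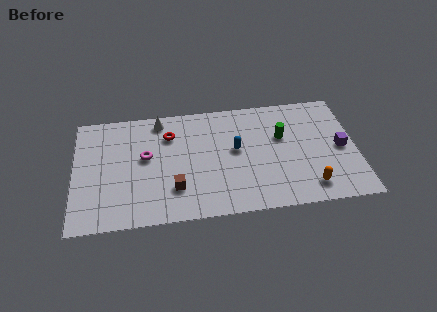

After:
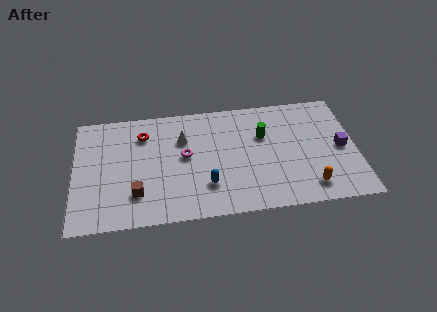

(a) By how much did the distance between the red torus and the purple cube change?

+1.4

Before: roughly 9.3 units apart; after: 10.7. That's 1.4 units further apart.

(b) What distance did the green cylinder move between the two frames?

1.0

The green cylinder was near (11.1, 5.1) before and (10.1, 5.3) after, so it travelled √(1.0² + 0.2²) ≈ 1.0 units.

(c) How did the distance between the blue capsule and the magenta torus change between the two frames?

-2.3

They were about 4.8 units apart before and 2.5 after — 2.3 units closer together.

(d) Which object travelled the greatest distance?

the blue capsule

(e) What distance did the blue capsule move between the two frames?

2.8

The blue capsule moved from about (8.6, 4.5) to (7.0, 2.2), a distance of √(1.6² + 2.3²) ≈ 2.8.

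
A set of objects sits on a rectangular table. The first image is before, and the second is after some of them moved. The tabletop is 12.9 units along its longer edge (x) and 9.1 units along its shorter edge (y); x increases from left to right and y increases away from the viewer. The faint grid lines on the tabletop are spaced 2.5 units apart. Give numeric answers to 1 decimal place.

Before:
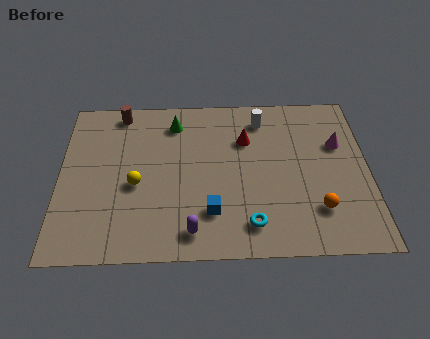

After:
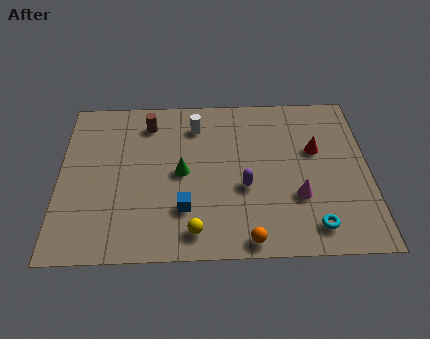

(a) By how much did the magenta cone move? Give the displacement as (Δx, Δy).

(-1.8, -2.9)

From the two frames, the magenta cone sits at roughly (11.7, 5.9) before and (9.9, 3.0) after.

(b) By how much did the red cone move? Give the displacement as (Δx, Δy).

(2.9, -0.7)

The red cone was at about (7.8, 6.3) and moved to about (10.7, 5.6).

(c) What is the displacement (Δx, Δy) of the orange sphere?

(-2.9, -1.5)

From the two frames, the orange sphere sits at roughly (10.7, 2.3) before and (7.8, 0.8) after.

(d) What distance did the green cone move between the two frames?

2.9

The green cone was near (4.8, 7.4) before and (5.1, 4.5) after, so it travelled √(0.3² + 2.9²) ≈ 2.9 units.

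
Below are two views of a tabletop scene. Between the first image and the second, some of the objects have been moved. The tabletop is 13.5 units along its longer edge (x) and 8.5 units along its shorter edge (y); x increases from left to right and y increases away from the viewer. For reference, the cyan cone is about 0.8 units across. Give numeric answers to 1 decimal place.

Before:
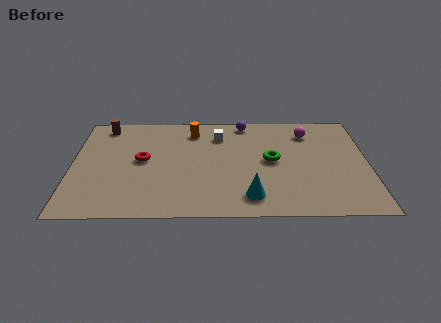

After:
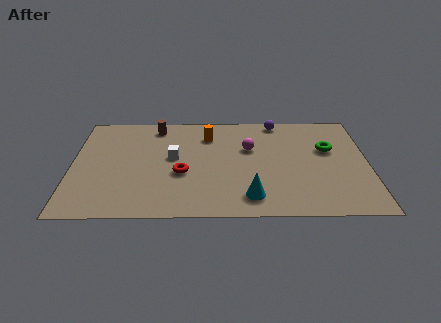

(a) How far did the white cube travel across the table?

2.8

The white cube moved from about (6.7, 6.5) to (4.6, 4.7), a distance of √(2.1² + 1.8²) ≈ 2.8.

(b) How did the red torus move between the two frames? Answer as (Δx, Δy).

(1.8, -1.1)

From the two frames, the red torus sits at roughly (3.2, 4.5) before and (5.0, 3.4) after.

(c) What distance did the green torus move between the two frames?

2.8

From (9.1, 4.4) to (11.7, 5.3), the green torus covered √(2.6² + 0.9²) ≈ 2.8 units.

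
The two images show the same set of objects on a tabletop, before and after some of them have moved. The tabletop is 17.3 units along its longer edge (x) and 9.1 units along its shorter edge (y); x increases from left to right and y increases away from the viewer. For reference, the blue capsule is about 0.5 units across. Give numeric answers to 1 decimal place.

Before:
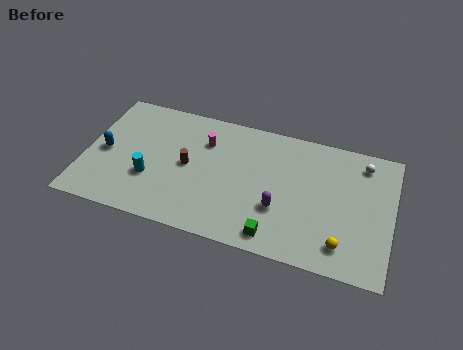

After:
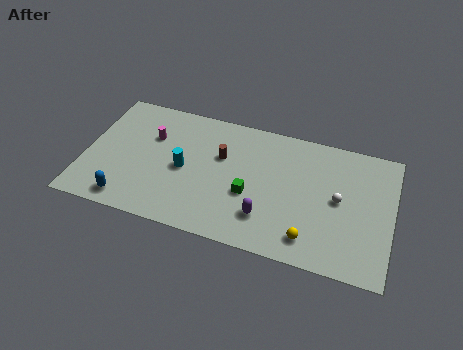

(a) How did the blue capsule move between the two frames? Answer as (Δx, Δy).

(1.6, -3.1)

The blue capsule was at about (1.1, 4.3) and moved to about (2.7, 1.2).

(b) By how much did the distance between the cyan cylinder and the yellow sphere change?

-3.2

They were about 11.0 units apart before and 7.8 after — 3.2 units closer together.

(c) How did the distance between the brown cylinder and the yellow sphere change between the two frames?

-2.6

The distance was about 9.4 in the first image and 6.8 in the second, so they moved 2.6 units closer together.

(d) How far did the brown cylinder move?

2.2

The brown cylinder moved from about (5.8, 4.6) to (7.6, 5.8), a distance of √(1.8² + 1.2²) ≈ 2.2.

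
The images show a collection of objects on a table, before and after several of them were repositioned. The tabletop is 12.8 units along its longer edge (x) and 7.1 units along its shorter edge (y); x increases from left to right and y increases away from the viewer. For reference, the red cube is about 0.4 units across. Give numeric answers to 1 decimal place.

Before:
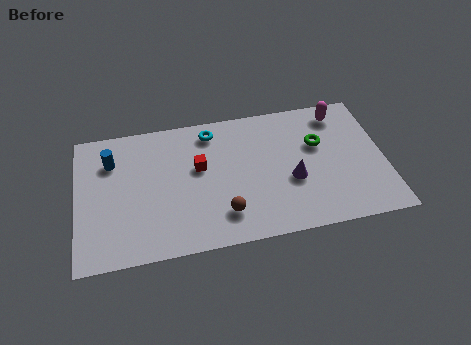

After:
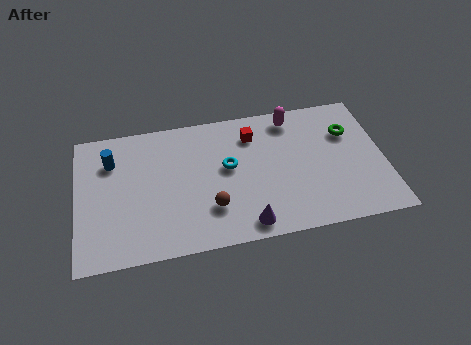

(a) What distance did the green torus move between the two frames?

1.4

From (10.1, 4.5) to (11.4, 4.9), the green torus covered √(1.3² + 0.4²) ≈ 1.4 units.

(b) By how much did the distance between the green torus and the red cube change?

-1.0

Before: roughly 5.0 units apart; after: 4.0. That's 1.0 units closer together.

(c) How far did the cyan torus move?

2.1

The cyan torus was near (5.7, 6.0) before and (6.3, 4.0) after, so it travelled √(0.6² + 2.0²) ≈ 2.1 units.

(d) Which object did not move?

the blue cylinder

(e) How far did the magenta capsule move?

2.0

The magenta capsule was near (11.1, 6.0) before and (9.1, 6.1) after, so it travelled √(2.0² + 0.1²) ≈ 2.0 units.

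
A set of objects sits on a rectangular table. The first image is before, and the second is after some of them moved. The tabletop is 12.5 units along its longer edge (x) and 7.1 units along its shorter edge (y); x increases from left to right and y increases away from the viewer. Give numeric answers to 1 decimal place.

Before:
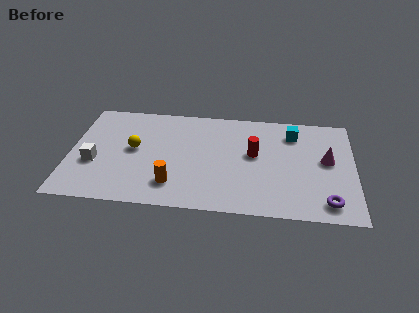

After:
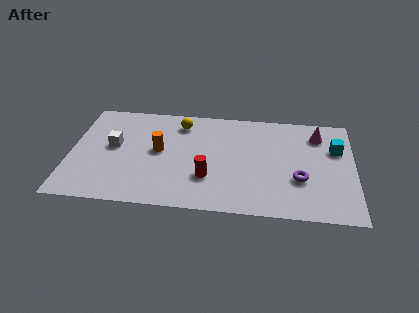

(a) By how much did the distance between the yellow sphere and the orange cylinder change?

-0.6

Before: roughly 2.8 units apart; after: 2.2. That's 0.6 units closer together.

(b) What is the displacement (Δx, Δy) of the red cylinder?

(-2.0, -1.8)

From the two frames, the red cylinder sits at roughly (8.1, 4.0) before and (6.1, 2.2) after.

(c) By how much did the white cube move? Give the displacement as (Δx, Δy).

(0.8, 1.2)

The white cube was at about (1.1, 2.7) and moved to about (1.9, 3.9).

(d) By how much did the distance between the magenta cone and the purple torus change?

+0.4

Before: roughly 2.8 units apart; after: 3.2. That's 0.4 units further apart.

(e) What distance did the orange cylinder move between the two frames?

2.3

The orange cylinder was near (4.6, 1.6) before and (3.9, 3.8) after, so it travelled √(0.7² + 2.2²) ≈ 2.3 units.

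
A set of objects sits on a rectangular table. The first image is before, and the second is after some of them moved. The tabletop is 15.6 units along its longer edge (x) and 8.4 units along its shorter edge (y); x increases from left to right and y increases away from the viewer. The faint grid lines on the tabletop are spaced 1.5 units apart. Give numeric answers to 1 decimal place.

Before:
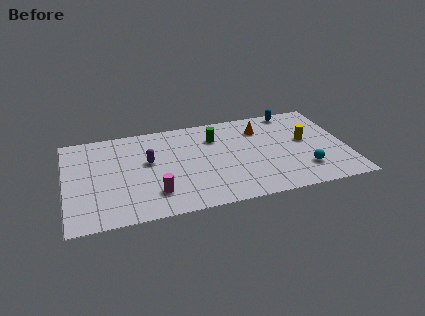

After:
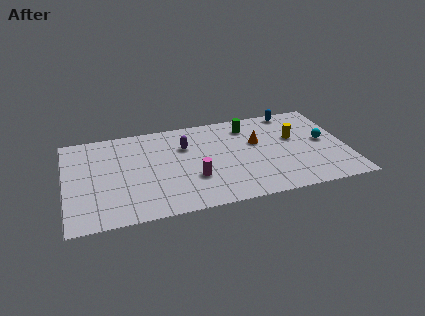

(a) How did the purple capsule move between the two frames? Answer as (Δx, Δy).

(2.1, 0.9)

From the two frames, the purple capsule sits at roughly (4.6, 4.9) before and (6.7, 5.8) after.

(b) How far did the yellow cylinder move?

0.7

The yellow cylinder moved from about (13.4, 4.7) to (12.8, 5.1), a distance of √(0.6² + 0.4²) ≈ 0.7.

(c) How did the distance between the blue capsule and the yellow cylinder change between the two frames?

-0.4

The distance was about 2.9 in the first image and 2.5 in the second, so they moved 0.4 units closer together.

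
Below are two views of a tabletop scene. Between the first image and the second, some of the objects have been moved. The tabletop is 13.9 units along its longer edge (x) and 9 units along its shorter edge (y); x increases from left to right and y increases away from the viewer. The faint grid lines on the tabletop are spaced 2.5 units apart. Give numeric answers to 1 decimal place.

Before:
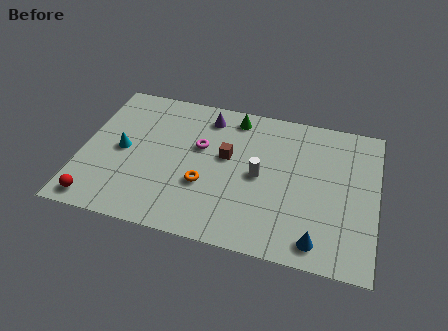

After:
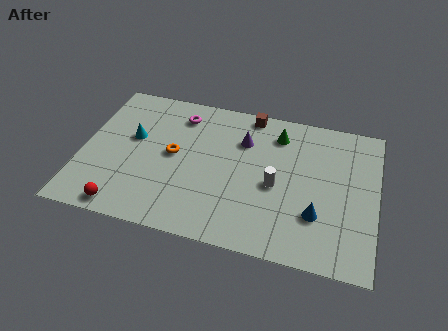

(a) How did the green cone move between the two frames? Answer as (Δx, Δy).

(2.1, -0.6)

The green cone was at about (7.0, 7.8) and moved to about (9.1, 7.2).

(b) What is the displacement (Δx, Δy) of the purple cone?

(1.8, -1.1)

The purple cone started near (5.7, 7.5) and ended near (7.5, 6.4).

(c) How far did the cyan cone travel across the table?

1.0

The cyan cone moved from about (1.9, 4.4) to (2.3, 5.3), a distance of √(0.4² + 0.9²) ≈ 1.0.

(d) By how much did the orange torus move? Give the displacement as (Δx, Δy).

(-1.6, 1.5)

The orange torus started near (5.9, 3.2) and ended near (4.3, 4.7).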